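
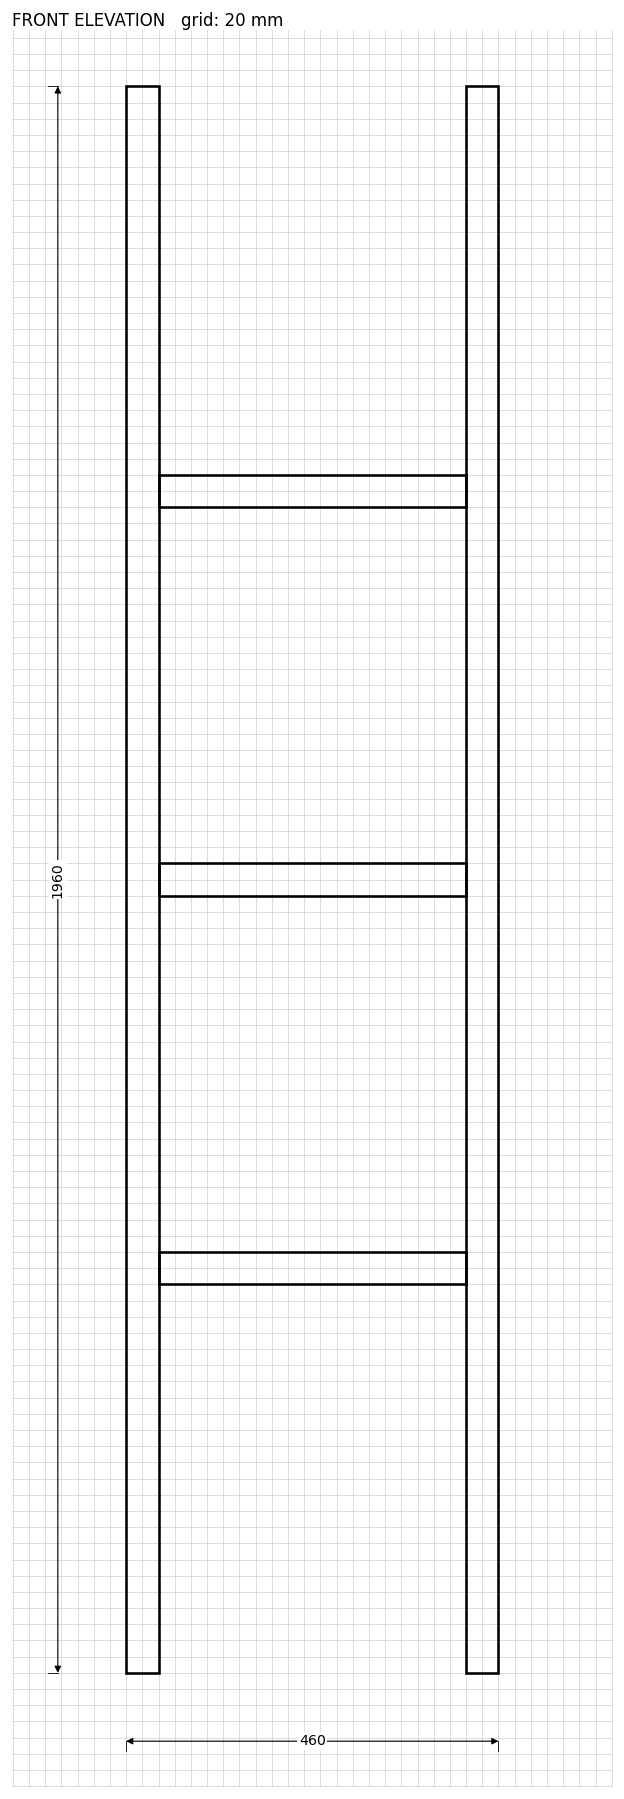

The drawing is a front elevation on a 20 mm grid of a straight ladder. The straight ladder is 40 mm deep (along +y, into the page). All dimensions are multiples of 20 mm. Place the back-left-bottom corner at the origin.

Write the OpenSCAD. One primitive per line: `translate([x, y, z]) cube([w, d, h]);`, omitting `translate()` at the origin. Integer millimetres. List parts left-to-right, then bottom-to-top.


cube([40, 40, 1960]);
translate([40, 0, 480]) cube([380, 40, 40]);
translate([40, 0, 960]) cube([380, 40, 40]);
translate([40, 0, 1440]) cube([380, 40, 40]);
translate([420, 0, 0]) cube([40, 40, 1960]);


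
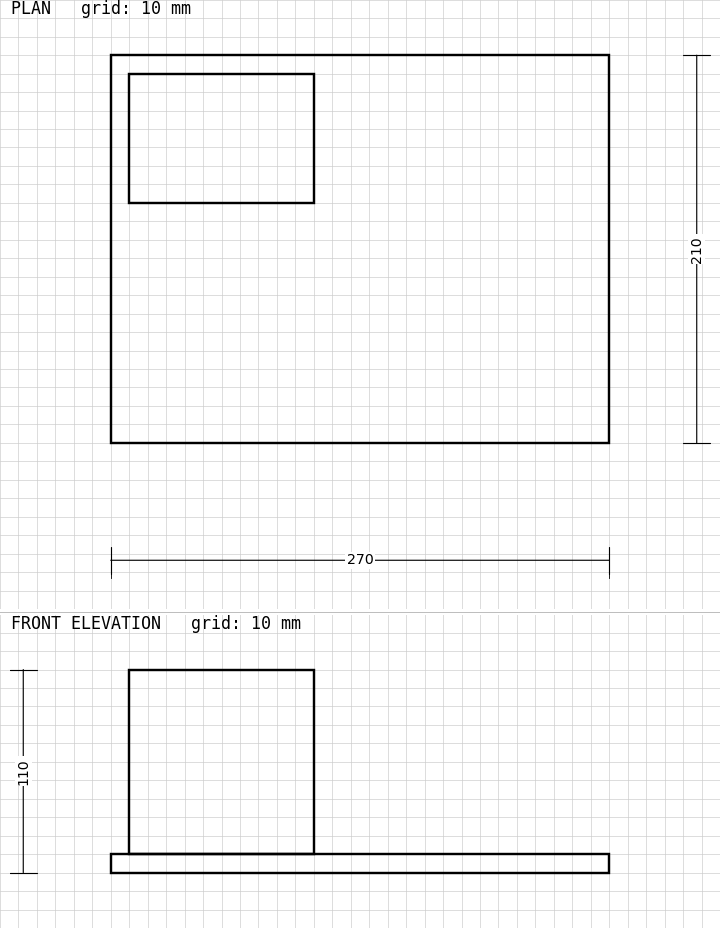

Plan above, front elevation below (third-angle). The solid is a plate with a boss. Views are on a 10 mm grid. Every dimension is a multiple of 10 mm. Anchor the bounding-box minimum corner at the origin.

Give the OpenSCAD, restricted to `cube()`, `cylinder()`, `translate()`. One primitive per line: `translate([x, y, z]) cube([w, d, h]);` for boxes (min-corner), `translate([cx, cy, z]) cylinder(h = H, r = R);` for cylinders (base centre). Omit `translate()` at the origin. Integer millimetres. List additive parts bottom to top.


cube([270, 210, 10]);
translate([10, 130, 10]) cube([100, 70, 100]);


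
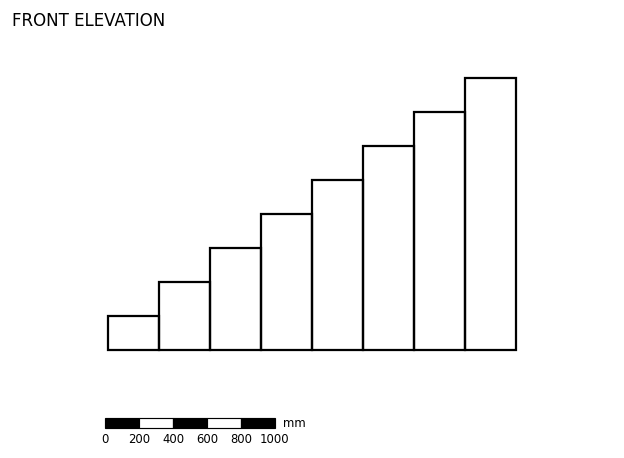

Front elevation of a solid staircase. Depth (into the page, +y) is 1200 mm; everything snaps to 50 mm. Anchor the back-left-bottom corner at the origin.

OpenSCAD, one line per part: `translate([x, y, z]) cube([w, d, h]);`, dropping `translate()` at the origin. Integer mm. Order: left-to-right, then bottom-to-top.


cube([300, 1200, 200]);
translate([300, 0, 0]) cube([300, 1200, 400]);
translate([600, 0, 0]) cube([300, 1200, 600]);
translate([900, 0, 0]) cube([300, 1200, 800]);
translate([1200, 0, 0]) cube([300, 1200, 1000]);
translate([1500, 0, 0]) cube([300, 1200, 1200]);
translate([1800, 0, 0]) cube([300, 1200, 1400]);
translate([2100, 0, 0]) cube([300, 1200, 1600]);


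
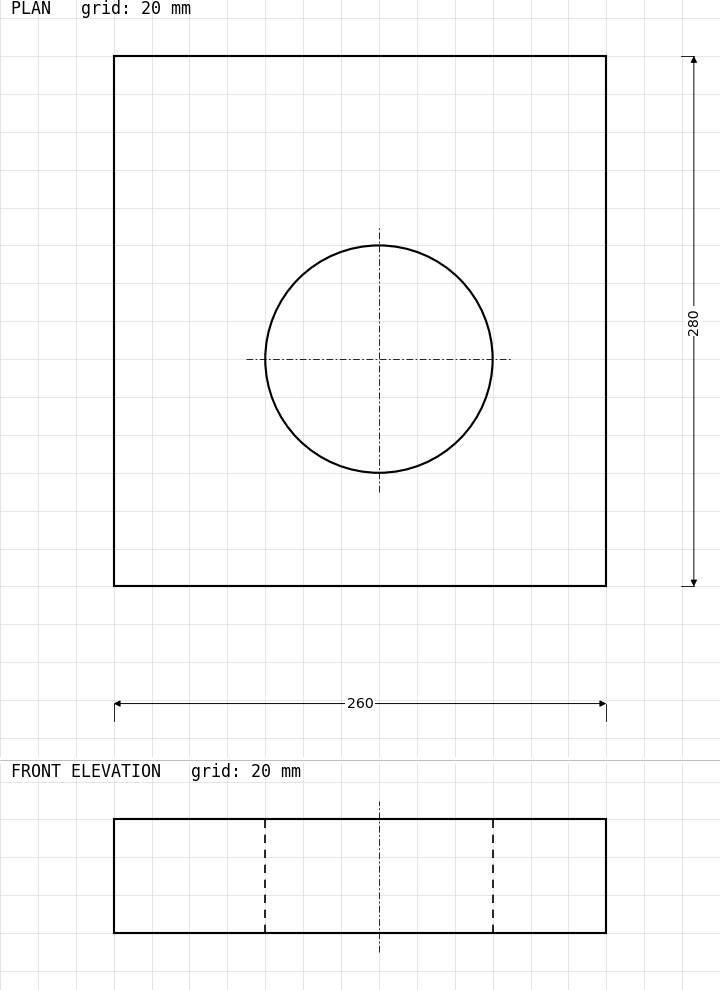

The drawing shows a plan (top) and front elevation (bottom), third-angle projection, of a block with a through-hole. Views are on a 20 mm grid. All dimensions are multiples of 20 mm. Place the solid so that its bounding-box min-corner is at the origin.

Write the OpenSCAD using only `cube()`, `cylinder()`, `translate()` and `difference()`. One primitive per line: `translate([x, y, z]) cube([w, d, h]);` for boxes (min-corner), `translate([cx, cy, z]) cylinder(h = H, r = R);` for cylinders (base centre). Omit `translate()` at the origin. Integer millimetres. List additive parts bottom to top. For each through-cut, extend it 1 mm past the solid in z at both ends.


difference() {
  cube([260, 280, 60]);
  translate([140, 120, -1]) cylinder(h = 62, r = 60);
}


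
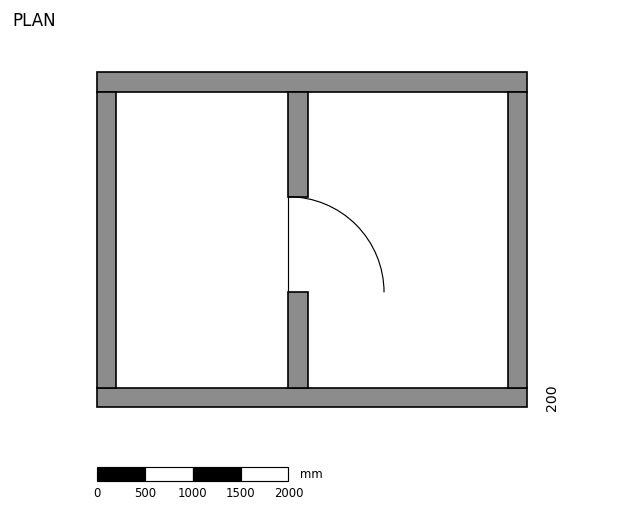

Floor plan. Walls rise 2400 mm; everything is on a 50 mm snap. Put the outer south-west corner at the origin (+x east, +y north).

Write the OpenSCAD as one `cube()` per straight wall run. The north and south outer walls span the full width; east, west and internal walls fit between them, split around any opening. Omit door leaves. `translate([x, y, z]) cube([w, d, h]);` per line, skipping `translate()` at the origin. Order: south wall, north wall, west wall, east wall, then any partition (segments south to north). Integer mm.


cube([4500, 200, 2400]);
translate([0, 3300, 0]) cube([4500, 200, 2400]);
translate([0, 200, 0]) cube([200, 3100, 2400]);
translate([4300, 200, 0]) cube([200, 3100, 2400]);
translate([2000, 200, 0]) cube([200, 1000, 2400]);
translate([2000, 2200, 0]) cube([200, 1100, 2400]);


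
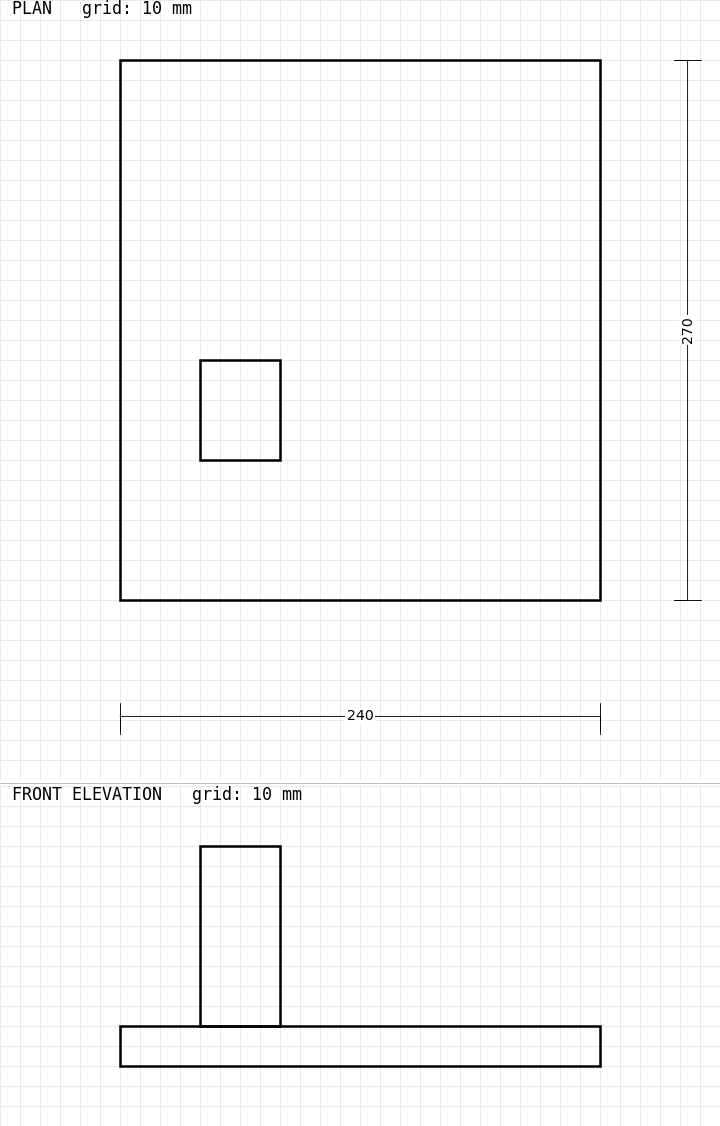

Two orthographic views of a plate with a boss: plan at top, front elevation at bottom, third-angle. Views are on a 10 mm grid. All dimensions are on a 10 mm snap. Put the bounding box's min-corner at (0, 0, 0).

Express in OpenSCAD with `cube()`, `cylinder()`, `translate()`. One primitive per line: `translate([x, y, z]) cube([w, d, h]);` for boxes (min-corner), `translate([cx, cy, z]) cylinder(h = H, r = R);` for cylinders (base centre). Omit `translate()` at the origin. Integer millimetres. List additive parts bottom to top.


cube([240, 270, 20]);
translate([40, 70, 20]) cube([40, 50, 90]);


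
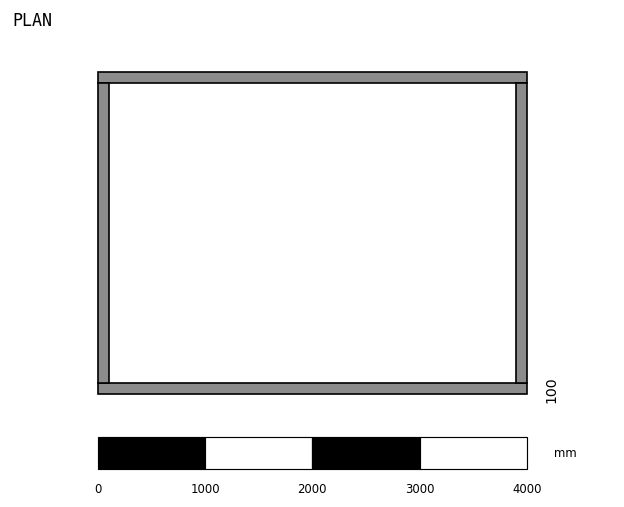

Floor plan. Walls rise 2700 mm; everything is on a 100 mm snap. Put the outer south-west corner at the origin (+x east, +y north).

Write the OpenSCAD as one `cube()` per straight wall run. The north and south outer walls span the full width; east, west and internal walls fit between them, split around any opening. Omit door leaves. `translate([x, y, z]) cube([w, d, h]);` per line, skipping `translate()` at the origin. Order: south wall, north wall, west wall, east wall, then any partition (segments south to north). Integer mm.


cube([4000, 100, 2700]);
translate([0, 2900, 0]) cube([4000, 100, 2700]);
translate([0, 100, 0]) cube([100, 2800, 2700]);
translate([3900, 100, 0]) cube([100, 2800, 2700]);


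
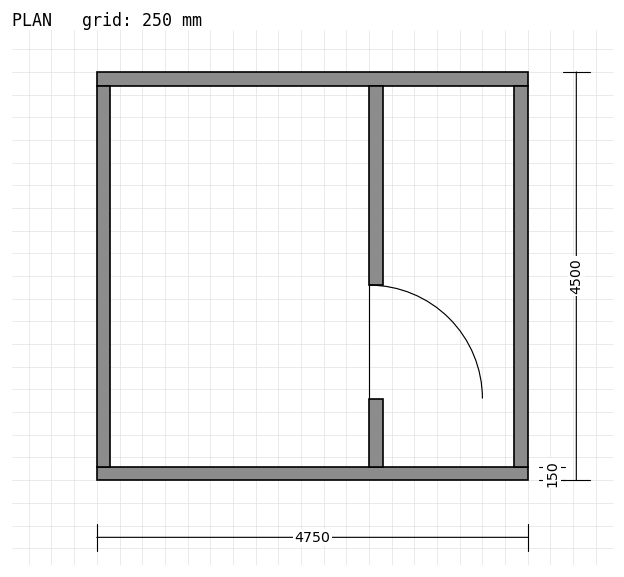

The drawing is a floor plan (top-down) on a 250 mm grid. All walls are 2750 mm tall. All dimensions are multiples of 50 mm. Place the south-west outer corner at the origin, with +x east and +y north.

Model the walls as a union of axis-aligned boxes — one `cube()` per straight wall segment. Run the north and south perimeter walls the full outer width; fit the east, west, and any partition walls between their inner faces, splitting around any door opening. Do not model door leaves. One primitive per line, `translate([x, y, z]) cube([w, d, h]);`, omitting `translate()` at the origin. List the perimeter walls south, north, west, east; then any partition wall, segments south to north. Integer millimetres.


cube([4750, 150, 2750]);
translate([0, 4350, 0]) cube([4750, 150, 2750]);
translate([0, 150, 0]) cube([150, 4200, 2750]);
translate([4600, 150, 0]) cube([150, 4200, 2750]);
translate([3000, 150, 0]) cube([150, 750, 2750]);
translate([3000, 2150, 0]) cube([150, 2200, 2750]);


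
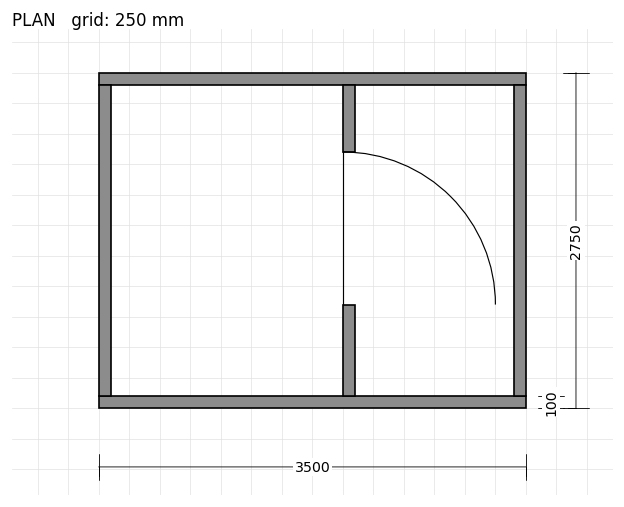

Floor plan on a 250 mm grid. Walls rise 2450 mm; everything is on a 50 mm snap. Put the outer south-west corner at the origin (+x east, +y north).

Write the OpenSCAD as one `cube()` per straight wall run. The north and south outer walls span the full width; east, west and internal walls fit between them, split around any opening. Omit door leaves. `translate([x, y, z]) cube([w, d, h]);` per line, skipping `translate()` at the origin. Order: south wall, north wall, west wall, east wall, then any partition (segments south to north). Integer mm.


cube([3500, 100, 2450]);
translate([0, 2650, 0]) cube([3500, 100, 2450]);
translate([0, 100, 0]) cube([100, 2550, 2450]);
translate([3400, 100, 0]) cube([100, 2550, 2450]);
translate([2000, 100, 0]) cube([100, 750, 2450]);
translate([2000, 2100, 0]) cube([100, 550, 2450]);


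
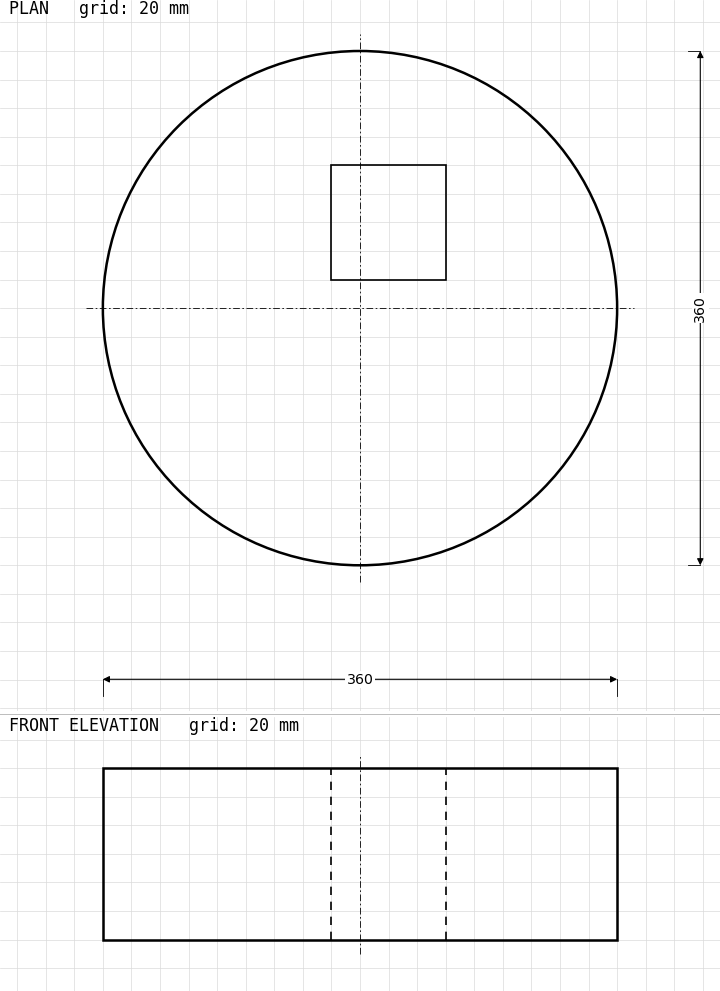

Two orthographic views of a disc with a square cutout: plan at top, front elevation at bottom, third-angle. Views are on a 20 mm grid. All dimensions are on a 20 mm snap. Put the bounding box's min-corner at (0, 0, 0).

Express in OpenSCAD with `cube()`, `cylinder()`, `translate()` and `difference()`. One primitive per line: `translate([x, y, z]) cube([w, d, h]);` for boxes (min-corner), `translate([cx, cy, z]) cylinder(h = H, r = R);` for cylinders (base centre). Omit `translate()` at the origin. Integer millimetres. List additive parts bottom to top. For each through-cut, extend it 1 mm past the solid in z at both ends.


difference() {
  translate([180, 180, 0]) cylinder(h = 120, r = 180);
  translate([160, 200, -1]) cube([80, 80, 122]);
}


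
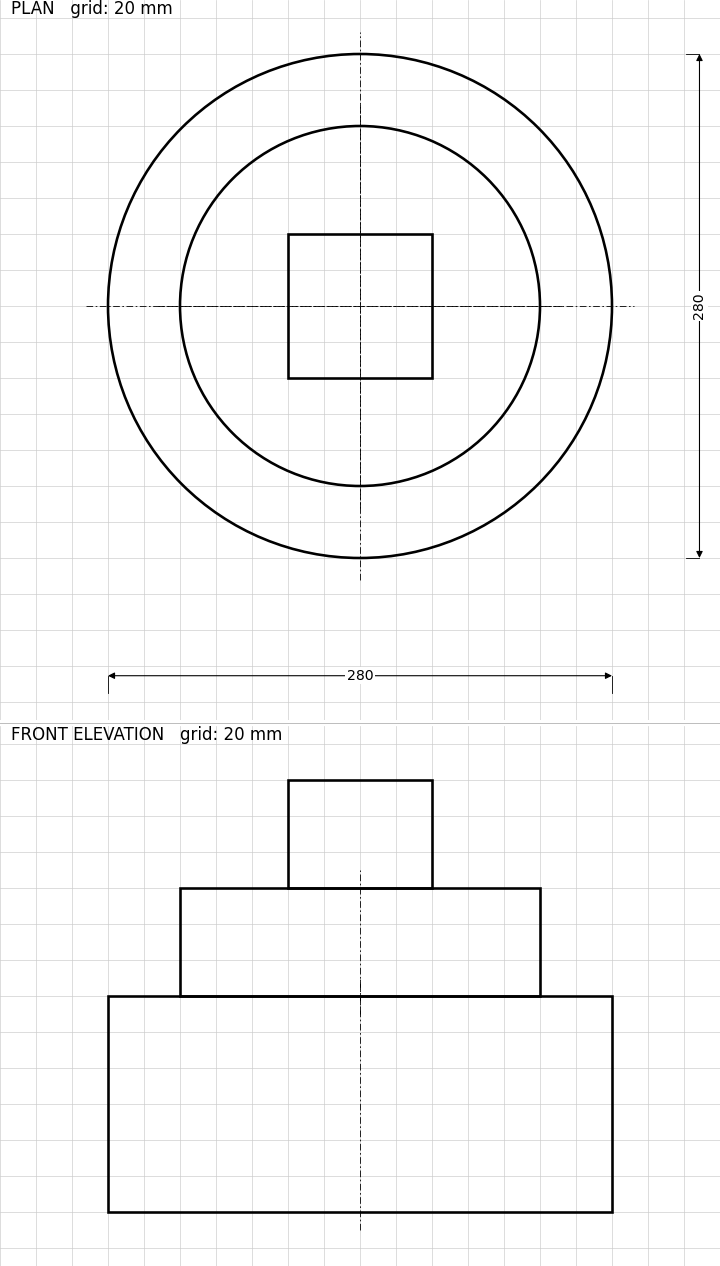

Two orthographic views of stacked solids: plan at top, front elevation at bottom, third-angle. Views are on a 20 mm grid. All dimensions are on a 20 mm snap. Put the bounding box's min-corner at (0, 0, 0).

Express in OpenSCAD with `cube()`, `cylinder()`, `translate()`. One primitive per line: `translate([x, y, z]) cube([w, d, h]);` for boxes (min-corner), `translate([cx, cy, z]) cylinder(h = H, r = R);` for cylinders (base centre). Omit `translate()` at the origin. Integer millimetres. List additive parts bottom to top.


translate([140, 140, 0]) cylinder(h = 120, r = 140);
translate([140, 140, 120]) cylinder(h = 60, r = 100);
translate([100, 100, 180]) cube([80, 80, 60]);


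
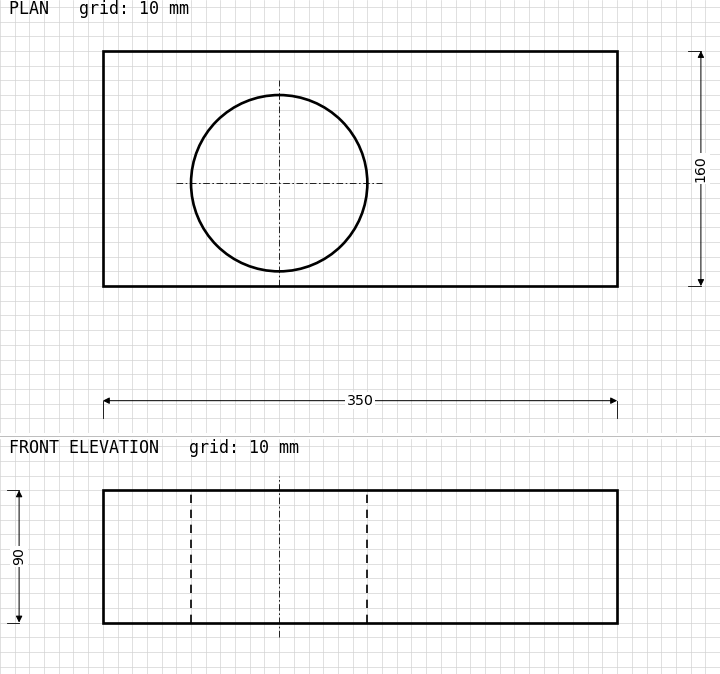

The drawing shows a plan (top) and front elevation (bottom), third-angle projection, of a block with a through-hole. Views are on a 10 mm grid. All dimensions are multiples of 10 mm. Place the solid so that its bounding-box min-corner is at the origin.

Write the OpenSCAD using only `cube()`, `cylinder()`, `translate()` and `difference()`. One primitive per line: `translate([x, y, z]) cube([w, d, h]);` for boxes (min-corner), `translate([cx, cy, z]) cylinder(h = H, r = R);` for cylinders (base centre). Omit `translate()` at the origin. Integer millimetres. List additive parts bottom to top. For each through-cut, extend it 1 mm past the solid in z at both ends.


difference() {
  cube([350, 160, 90]);
  translate([120, 70, -1]) cylinder(h = 92, r = 60);
}


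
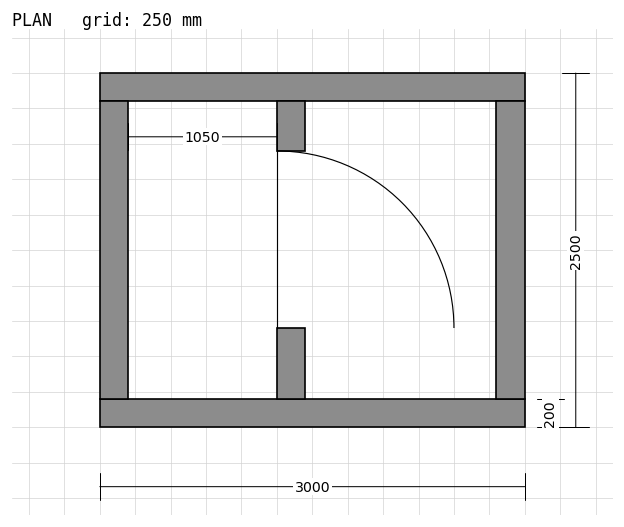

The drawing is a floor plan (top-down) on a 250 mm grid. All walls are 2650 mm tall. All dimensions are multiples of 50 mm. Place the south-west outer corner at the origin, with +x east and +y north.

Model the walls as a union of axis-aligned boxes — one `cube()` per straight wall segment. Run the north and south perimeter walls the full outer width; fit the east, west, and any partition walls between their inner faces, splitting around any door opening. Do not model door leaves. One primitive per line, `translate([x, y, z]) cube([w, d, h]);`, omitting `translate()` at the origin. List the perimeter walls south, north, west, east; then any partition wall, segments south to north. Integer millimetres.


cube([3000, 200, 2650]);
translate([0, 2300, 0]) cube([3000, 200, 2650]);
translate([0, 200, 0]) cube([200, 2100, 2650]);
translate([2800, 200, 0]) cube([200, 2100, 2650]);
translate([1250, 200, 0]) cube([200, 500, 2650]);
translate([1250, 1950, 0]) cube([200, 350, 2650]);


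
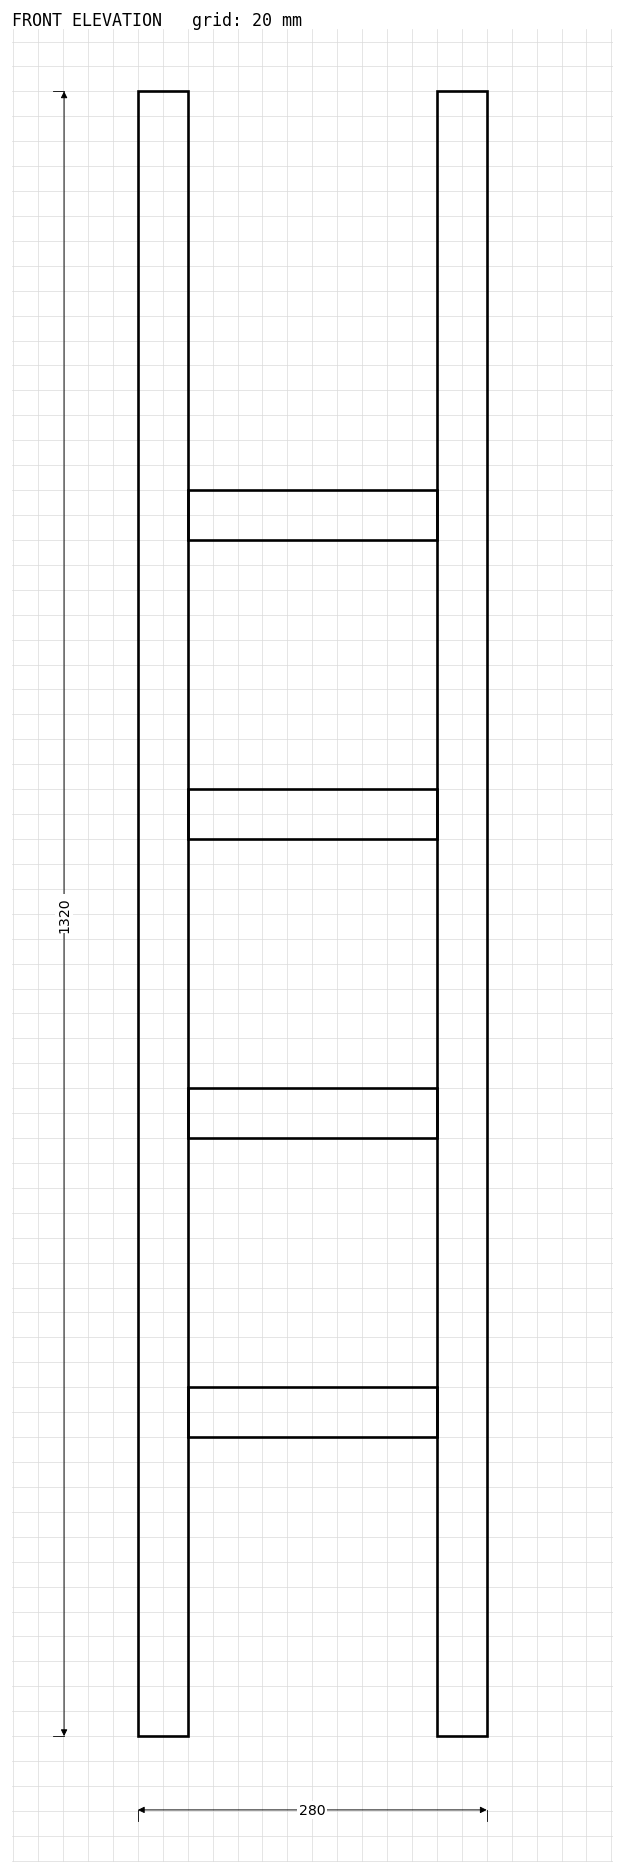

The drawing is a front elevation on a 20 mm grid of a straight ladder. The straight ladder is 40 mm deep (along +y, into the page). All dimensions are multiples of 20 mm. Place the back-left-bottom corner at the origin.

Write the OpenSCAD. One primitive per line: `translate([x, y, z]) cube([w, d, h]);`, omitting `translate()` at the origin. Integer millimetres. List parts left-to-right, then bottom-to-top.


cube([40, 40, 1320]);
translate([40, 0, 240]) cube([200, 40, 40]);
translate([40, 0, 480]) cube([200, 40, 40]);
translate([40, 0, 720]) cube([200, 40, 40]);
translate([40, 0, 960]) cube([200, 40, 40]);
translate([240, 0, 0]) cube([40, 40, 1320]);


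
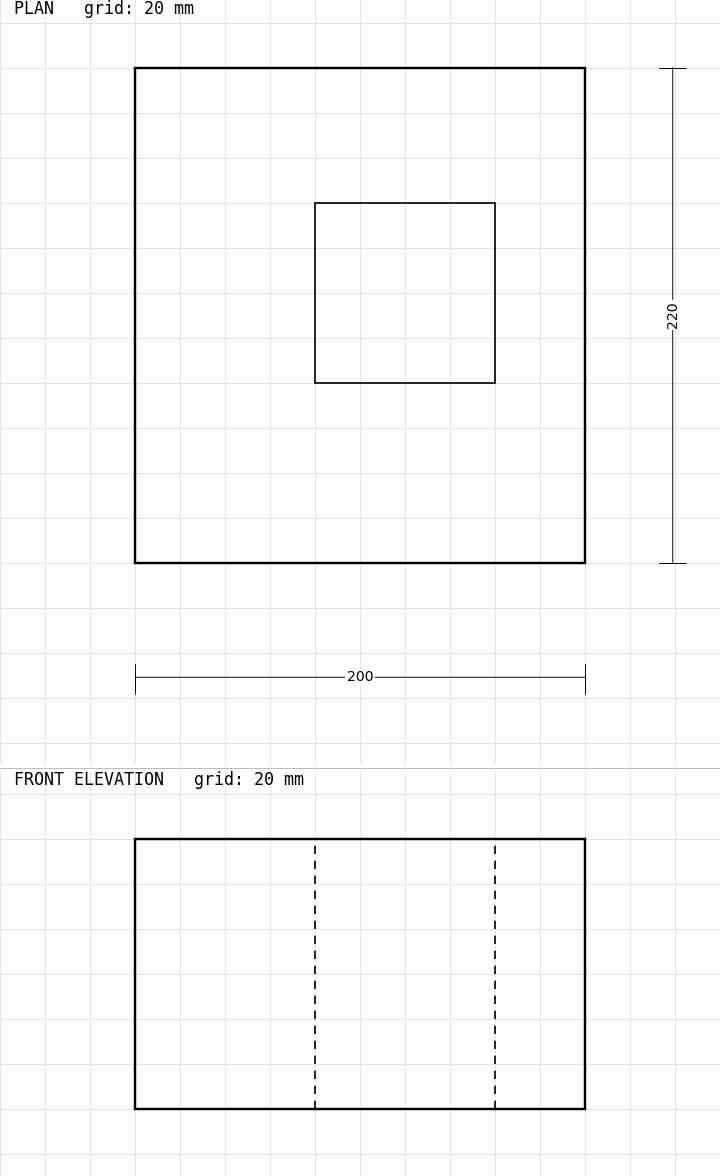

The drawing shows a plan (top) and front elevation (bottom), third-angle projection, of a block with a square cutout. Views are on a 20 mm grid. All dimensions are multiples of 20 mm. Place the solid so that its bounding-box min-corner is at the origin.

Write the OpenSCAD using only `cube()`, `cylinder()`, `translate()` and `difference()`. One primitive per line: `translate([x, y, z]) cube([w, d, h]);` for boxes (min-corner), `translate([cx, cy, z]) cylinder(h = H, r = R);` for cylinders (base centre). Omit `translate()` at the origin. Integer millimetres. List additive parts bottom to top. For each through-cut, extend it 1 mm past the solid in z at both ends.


difference() {
  cube([200, 220, 120]);
  translate([80, 80, -1]) cube([80, 80, 122]);
}


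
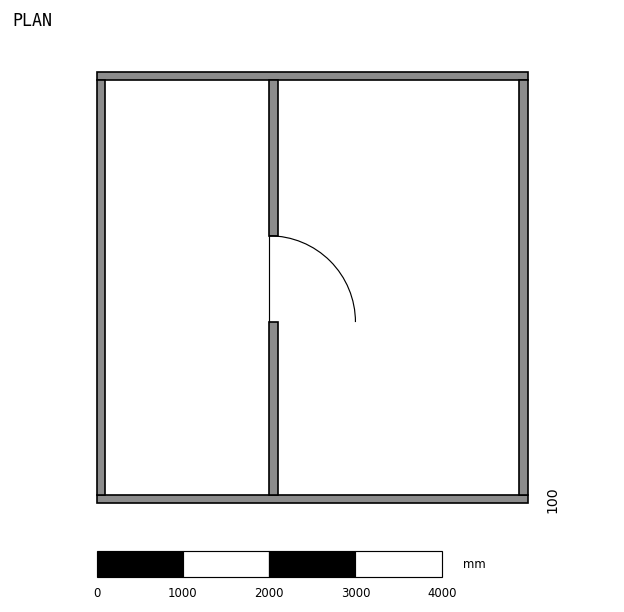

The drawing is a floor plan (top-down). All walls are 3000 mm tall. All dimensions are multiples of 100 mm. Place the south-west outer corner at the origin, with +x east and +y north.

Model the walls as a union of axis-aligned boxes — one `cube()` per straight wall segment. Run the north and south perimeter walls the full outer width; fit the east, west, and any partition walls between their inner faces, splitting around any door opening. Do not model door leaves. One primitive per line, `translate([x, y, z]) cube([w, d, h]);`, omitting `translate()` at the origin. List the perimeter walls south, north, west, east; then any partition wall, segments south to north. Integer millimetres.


cube([5000, 100, 3000]);
translate([0, 4900, 0]) cube([5000, 100, 3000]);
translate([0, 100, 0]) cube([100, 4800, 3000]);
translate([4900, 100, 0]) cube([100, 4800, 3000]);
translate([2000, 100, 0]) cube([100, 2000, 3000]);
translate([2000, 3100, 0]) cube([100, 1800, 3000]);


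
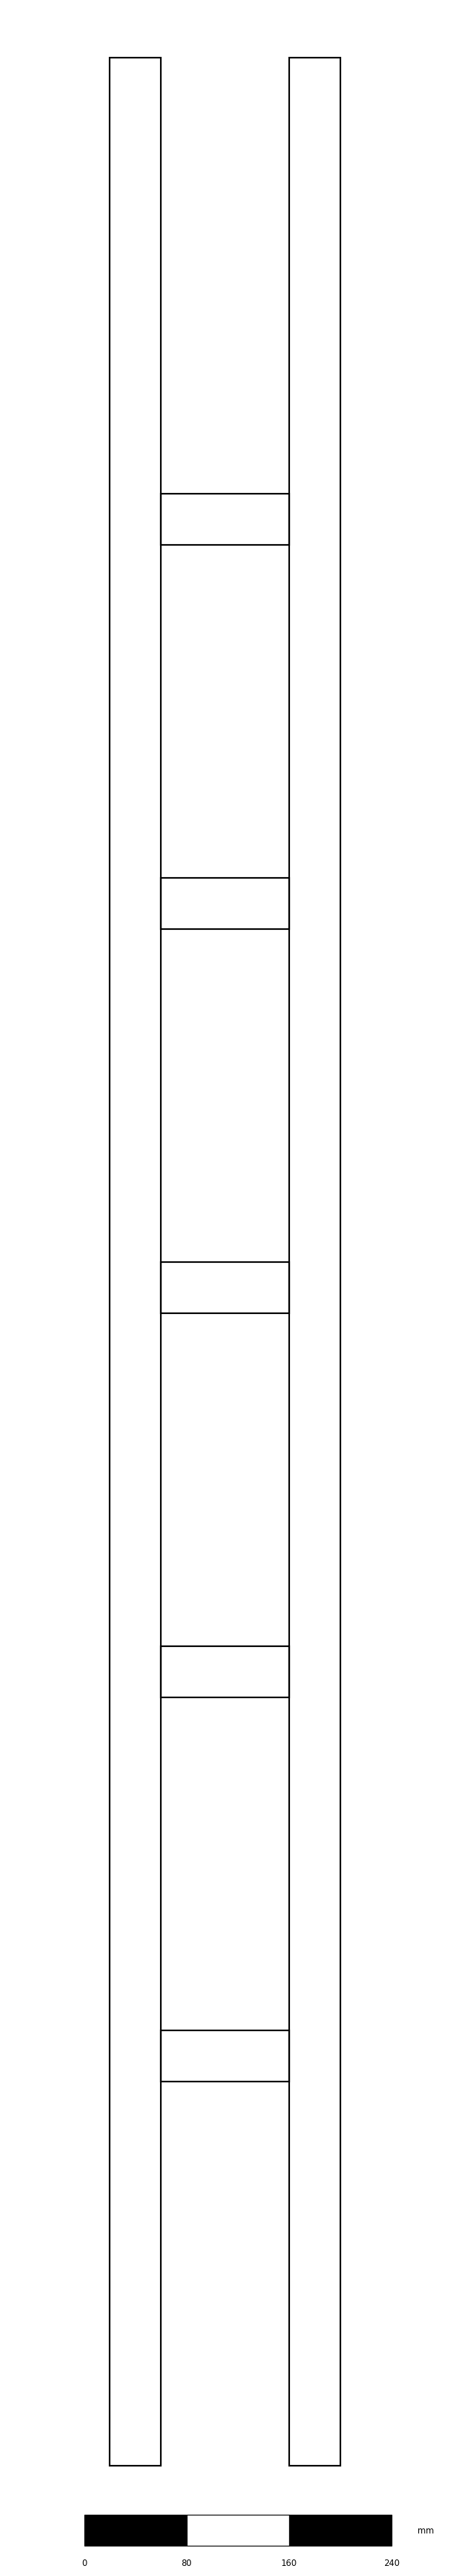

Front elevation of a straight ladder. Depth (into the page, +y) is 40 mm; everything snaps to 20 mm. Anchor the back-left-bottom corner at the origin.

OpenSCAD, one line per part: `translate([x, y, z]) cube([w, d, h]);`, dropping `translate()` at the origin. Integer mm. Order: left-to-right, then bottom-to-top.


cube([40, 40, 1880]);
translate([40, 0, 300]) cube([100, 40, 40]);
translate([40, 0, 600]) cube([100, 40, 40]);
translate([40, 0, 900]) cube([100, 40, 40]);
translate([40, 0, 1200]) cube([100, 40, 40]);
translate([40, 0, 1500]) cube([100, 40, 40]);
translate([140, 0, 0]) cube([40, 40, 1880]);


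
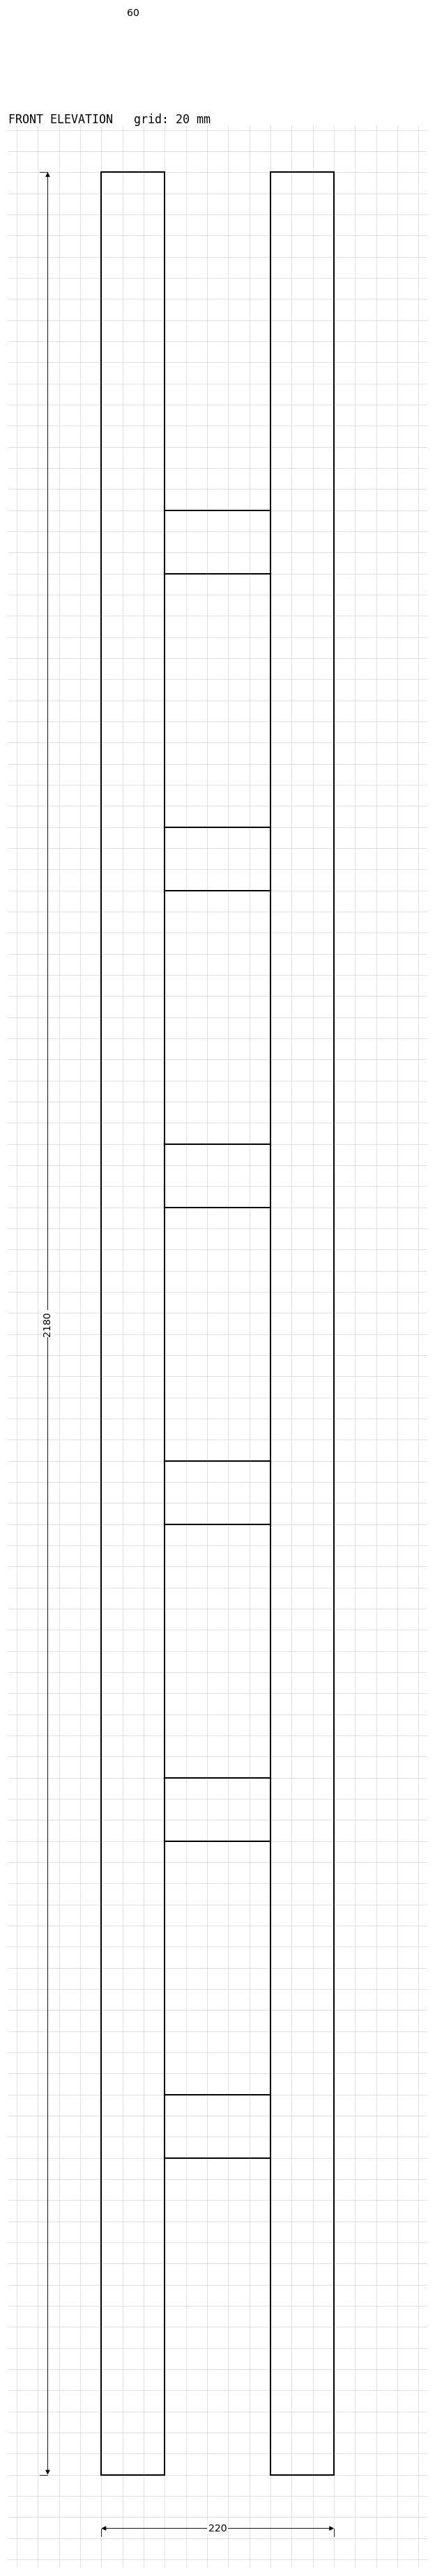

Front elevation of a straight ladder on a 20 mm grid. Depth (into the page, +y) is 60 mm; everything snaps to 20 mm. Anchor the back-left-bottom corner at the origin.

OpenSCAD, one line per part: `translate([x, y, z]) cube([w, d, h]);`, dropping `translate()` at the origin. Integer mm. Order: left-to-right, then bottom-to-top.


cube([60, 60, 2180]);
translate([60, 0, 300]) cube([100, 60, 60]);
translate([60, 0, 600]) cube([100, 60, 60]);
translate([60, 0, 900]) cube([100, 60, 60]);
translate([60, 0, 1200]) cube([100, 60, 60]);
translate([60, 0, 1500]) cube([100, 60, 60]);
translate([60, 0, 1800]) cube([100, 60, 60]);
translate([160, 0, 0]) cube([60, 60, 2180]);


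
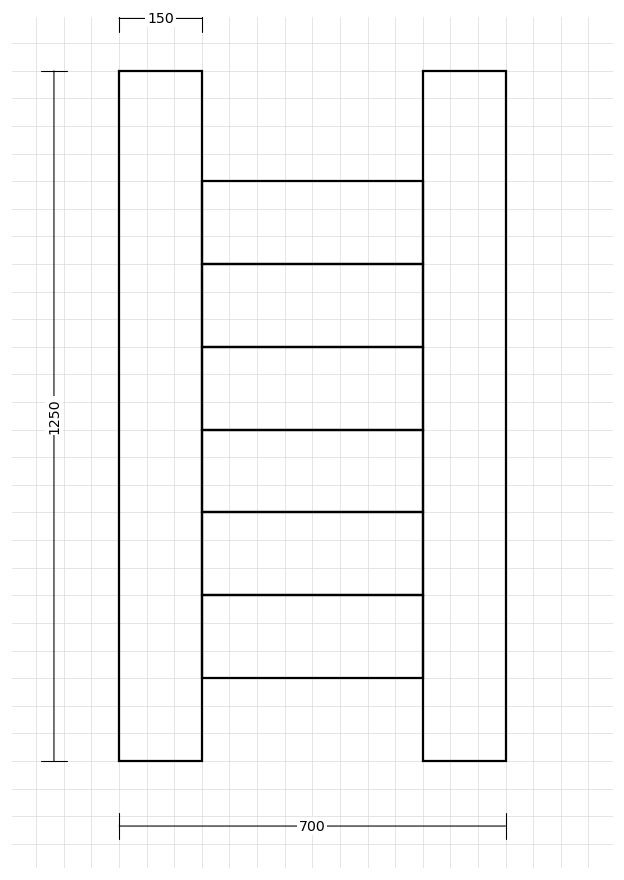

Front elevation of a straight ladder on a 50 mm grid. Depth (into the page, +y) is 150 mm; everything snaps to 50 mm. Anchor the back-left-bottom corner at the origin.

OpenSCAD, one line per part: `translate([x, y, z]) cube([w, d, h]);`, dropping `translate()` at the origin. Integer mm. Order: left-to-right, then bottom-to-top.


cube([150, 150, 1250]);
translate([150, 0, 150]) cube([400, 150, 150]);
translate([150, 0, 300]) cube([400, 150, 150]);
translate([150, 0, 450]) cube([400, 150, 150]);
translate([150, 0, 600]) cube([400, 150, 150]);
translate([150, 0, 750]) cube([400, 150, 150]);
translate([150, 0, 900]) cube([400, 150, 150]);
translate([550, 0, 0]) cube([150, 150, 1250]);


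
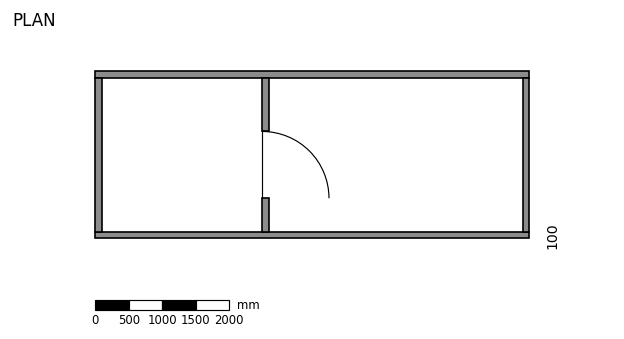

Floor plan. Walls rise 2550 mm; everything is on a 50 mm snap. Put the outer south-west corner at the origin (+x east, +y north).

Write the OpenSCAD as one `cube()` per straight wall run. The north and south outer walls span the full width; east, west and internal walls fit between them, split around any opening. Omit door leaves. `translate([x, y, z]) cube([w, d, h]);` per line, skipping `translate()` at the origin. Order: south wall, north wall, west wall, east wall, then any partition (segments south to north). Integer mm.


cube([6500, 100, 2550]);
translate([0, 2400, 0]) cube([6500, 100, 2550]);
translate([0, 100, 0]) cube([100, 2300, 2550]);
translate([6400, 100, 0]) cube([100, 2300, 2550]);
translate([2500, 100, 0]) cube([100, 500, 2550]);
translate([2500, 1600, 0]) cube([100, 800, 2550]);


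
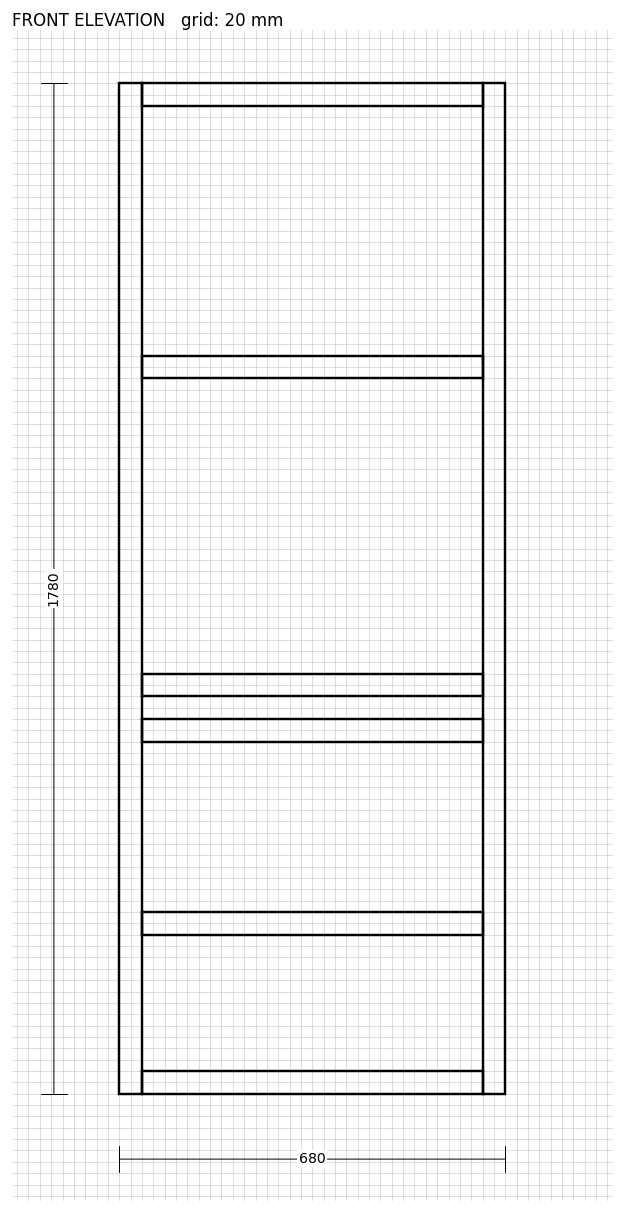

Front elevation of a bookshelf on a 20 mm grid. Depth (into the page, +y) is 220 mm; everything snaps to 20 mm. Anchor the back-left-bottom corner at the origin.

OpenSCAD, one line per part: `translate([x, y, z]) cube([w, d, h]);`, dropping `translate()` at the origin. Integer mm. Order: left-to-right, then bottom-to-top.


cube([40, 220, 1780]);
translate([40, 0, 0]) cube([600, 220, 40]);
translate([40, 0, 280]) cube([600, 220, 40]);
translate([40, 0, 620]) cube([600, 220, 40]);
translate([40, 0, 700]) cube([600, 220, 40]);
translate([40, 0, 1260]) cube([600, 220, 40]);
translate([40, 0, 1740]) cube([600, 220, 40]);
translate([640, 0, 0]) cube([40, 220, 1780]);


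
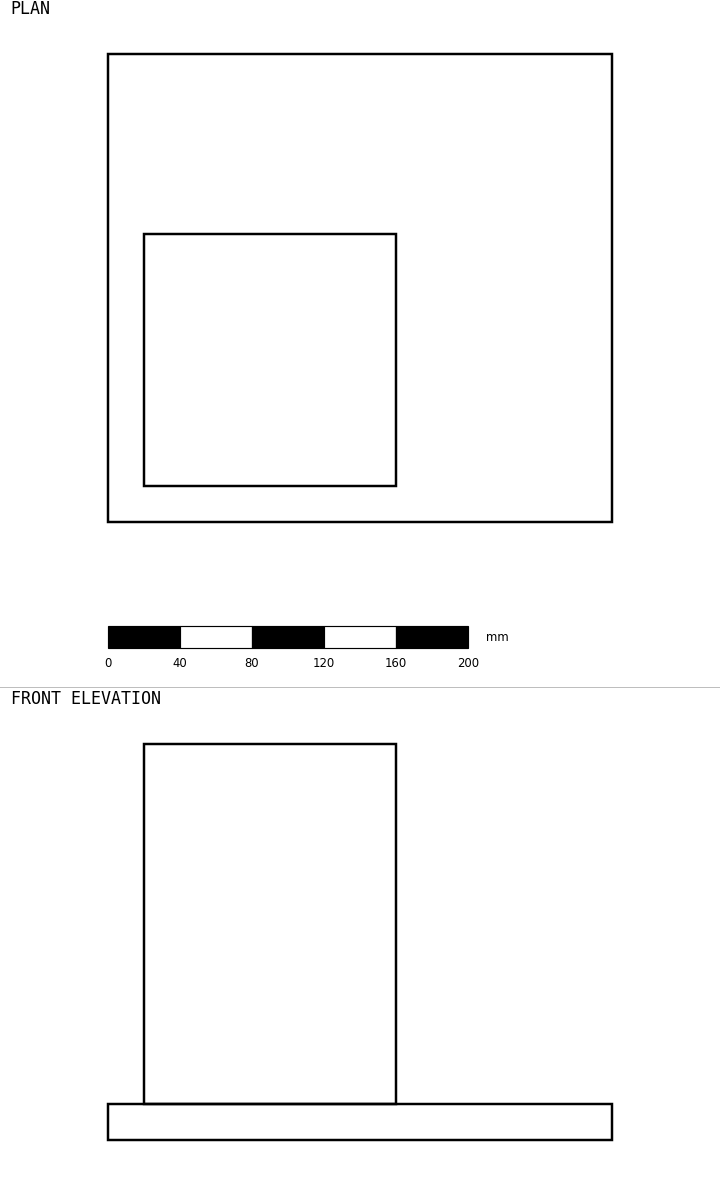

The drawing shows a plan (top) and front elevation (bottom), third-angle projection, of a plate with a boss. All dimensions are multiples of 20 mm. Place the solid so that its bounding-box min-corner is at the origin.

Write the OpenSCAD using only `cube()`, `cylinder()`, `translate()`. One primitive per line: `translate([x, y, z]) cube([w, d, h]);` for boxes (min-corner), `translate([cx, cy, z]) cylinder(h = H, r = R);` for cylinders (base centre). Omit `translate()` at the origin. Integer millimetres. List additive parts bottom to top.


cube([280, 260, 20]);
translate([20, 20, 20]) cube([140, 140, 200]);


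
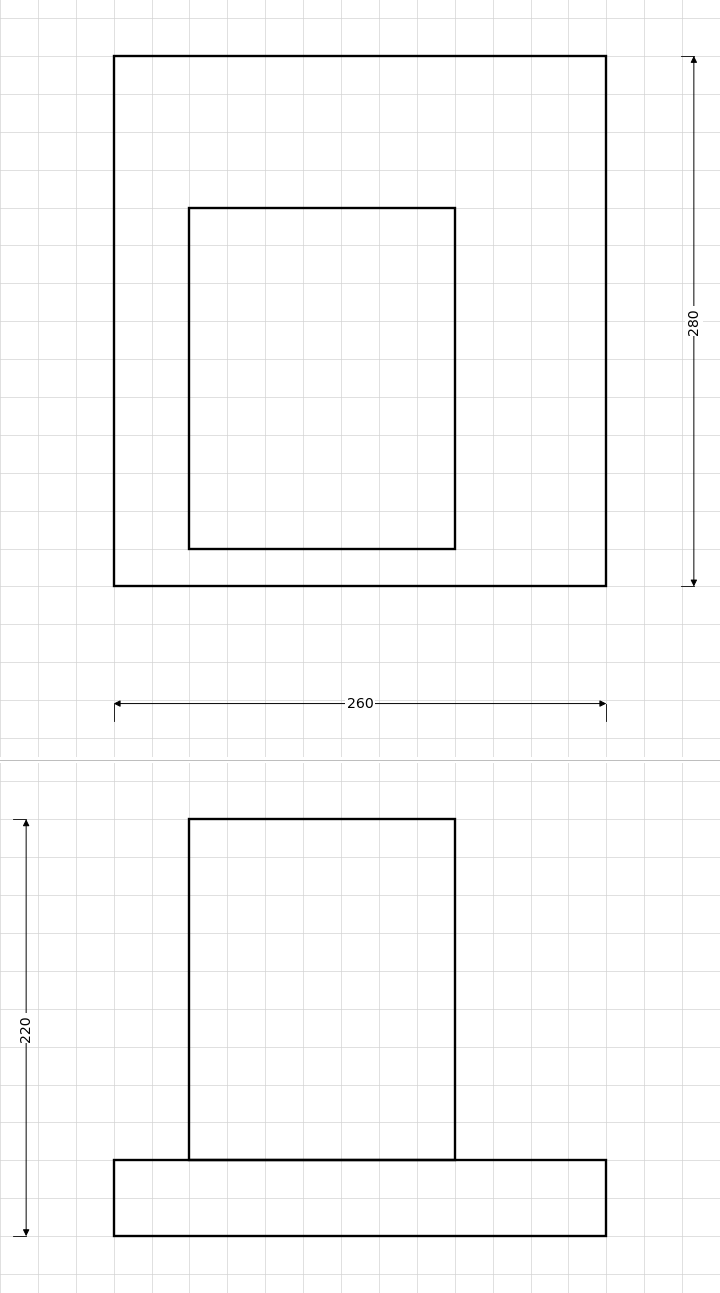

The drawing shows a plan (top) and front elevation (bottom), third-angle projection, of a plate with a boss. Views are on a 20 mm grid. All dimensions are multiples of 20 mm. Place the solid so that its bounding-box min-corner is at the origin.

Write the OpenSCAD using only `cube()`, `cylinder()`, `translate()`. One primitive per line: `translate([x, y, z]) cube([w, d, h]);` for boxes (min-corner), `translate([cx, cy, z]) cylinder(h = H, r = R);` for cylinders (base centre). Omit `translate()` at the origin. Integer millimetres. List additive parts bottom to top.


cube([260, 280, 40]);
translate([40, 20, 40]) cube([140, 180, 180]);


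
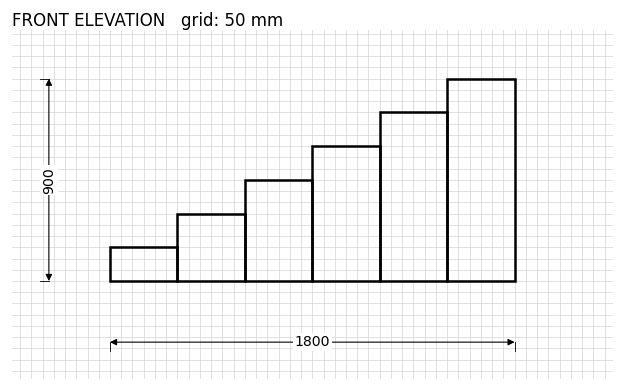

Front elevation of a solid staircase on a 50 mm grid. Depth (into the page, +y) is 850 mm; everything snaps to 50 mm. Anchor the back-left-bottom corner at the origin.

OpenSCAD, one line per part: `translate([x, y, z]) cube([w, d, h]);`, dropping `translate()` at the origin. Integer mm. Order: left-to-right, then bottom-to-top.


cube([300, 850, 150]);
translate([300, 0, 0]) cube([300, 850, 300]);
translate([600, 0, 0]) cube([300, 850, 450]);
translate([900, 0, 0]) cube([300, 850, 600]);
translate([1200, 0, 0]) cube([300, 850, 750]);
translate([1500, 0, 0]) cube([300, 850, 900]);


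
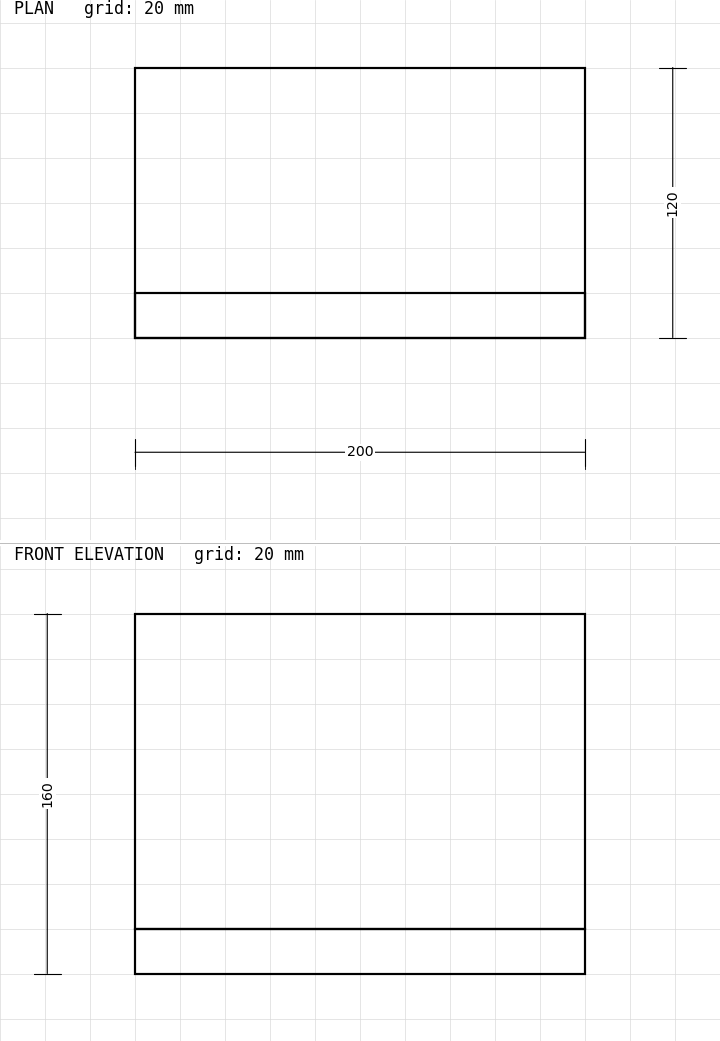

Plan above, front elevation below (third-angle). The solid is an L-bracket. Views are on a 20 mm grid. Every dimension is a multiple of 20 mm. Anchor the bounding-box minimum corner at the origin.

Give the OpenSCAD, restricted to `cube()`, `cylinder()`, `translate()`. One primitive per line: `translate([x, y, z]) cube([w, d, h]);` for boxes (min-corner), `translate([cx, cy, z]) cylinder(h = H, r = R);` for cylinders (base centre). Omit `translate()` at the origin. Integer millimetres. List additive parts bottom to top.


cube([200, 120, 20]);
translate([0, 0, 20]) cube([200, 20, 140]);


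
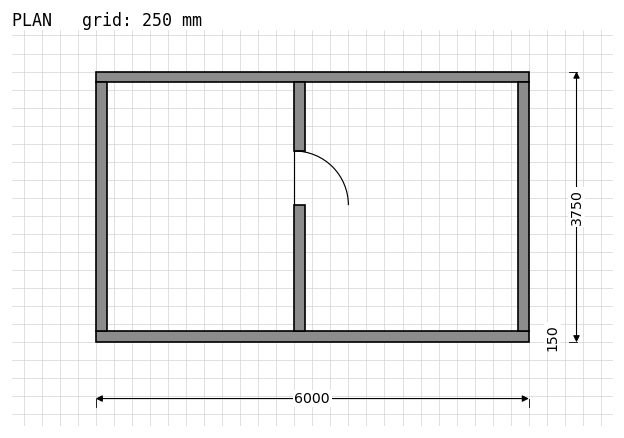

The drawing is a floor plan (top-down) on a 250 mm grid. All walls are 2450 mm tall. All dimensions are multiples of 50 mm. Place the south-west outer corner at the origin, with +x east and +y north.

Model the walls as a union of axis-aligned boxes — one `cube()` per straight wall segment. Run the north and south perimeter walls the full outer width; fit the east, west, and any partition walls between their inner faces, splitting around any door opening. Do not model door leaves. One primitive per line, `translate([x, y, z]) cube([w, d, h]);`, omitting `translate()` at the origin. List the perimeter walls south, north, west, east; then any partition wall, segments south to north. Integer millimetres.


cube([6000, 150, 2450]);
translate([0, 3600, 0]) cube([6000, 150, 2450]);
translate([0, 150, 0]) cube([150, 3450, 2450]);
translate([5850, 150, 0]) cube([150, 3450, 2450]);
translate([2750, 150, 0]) cube([150, 1750, 2450]);
translate([2750, 2650, 0]) cube([150, 950, 2450]);


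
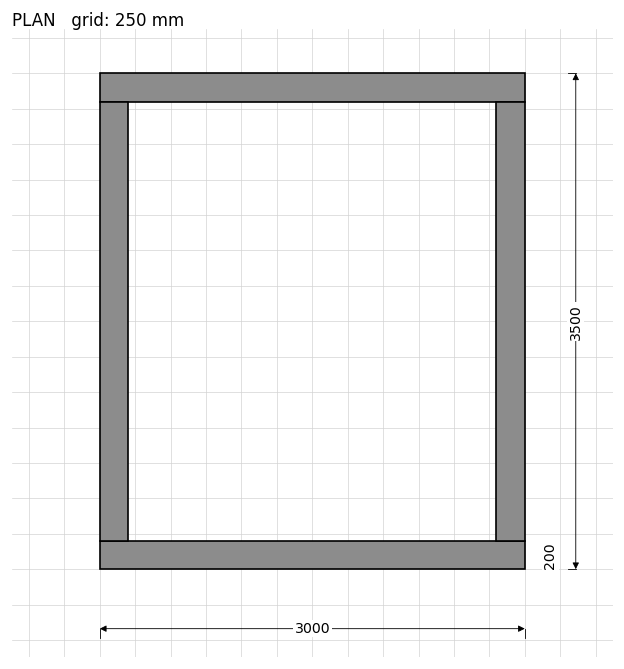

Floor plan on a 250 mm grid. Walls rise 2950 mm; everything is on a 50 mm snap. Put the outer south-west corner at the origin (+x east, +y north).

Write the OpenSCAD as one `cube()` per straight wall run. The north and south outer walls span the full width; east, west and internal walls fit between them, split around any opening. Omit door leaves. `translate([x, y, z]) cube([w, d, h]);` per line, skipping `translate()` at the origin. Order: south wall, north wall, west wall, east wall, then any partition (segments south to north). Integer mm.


cube([3000, 200, 2950]);
translate([0, 3300, 0]) cube([3000, 200, 2950]);
translate([0, 200, 0]) cube([200, 3100, 2950]);
translate([2800, 200, 0]) cube([200, 3100, 2950]);


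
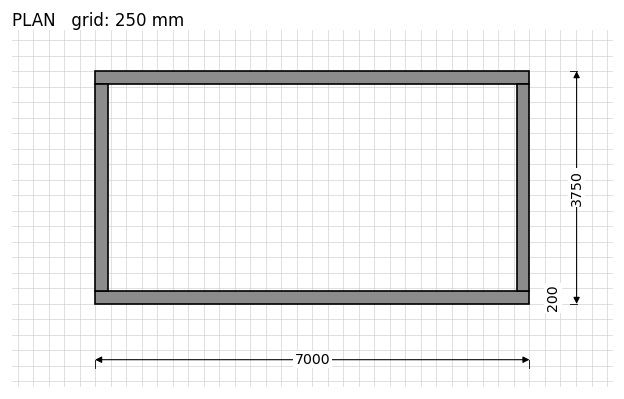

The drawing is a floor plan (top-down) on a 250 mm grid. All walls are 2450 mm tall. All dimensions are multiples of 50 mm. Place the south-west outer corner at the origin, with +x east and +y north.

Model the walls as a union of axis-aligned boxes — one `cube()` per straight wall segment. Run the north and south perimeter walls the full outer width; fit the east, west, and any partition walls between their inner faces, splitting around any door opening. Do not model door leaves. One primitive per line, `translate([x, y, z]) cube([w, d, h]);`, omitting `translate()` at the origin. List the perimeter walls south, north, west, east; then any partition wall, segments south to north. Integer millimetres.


cube([7000, 200, 2450]);
translate([0, 3550, 0]) cube([7000, 200, 2450]);
translate([0, 200, 0]) cube([200, 3350, 2450]);
translate([6800, 200, 0]) cube([200, 3350, 2450]);


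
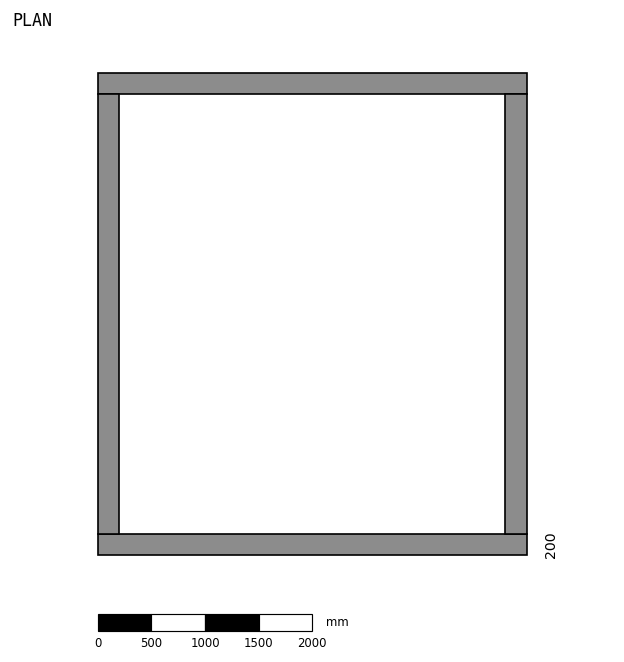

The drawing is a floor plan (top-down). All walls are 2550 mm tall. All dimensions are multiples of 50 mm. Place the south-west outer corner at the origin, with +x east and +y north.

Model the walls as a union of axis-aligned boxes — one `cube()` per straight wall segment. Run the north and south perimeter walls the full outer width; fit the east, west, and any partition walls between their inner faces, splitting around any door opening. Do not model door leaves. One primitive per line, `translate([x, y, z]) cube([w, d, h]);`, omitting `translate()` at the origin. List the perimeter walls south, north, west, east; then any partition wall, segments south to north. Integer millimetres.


cube([4000, 200, 2550]);
translate([0, 4300, 0]) cube([4000, 200, 2550]);
translate([0, 200, 0]) cube([200, 4100, 2550]);
translate([3800, 200, 0]) cube([200, 4100, 2550]);


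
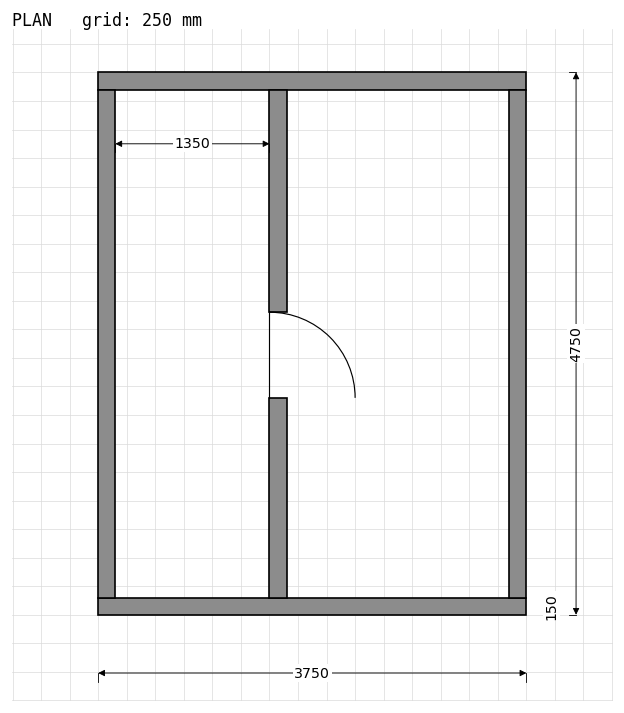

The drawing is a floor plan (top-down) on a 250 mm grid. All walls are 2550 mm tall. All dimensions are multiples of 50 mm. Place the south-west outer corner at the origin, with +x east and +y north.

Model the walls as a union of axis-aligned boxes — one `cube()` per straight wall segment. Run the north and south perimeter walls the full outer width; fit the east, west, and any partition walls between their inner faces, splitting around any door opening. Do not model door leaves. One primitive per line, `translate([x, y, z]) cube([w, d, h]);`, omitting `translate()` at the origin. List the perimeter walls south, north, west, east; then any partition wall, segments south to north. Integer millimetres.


cube([3750, 150, 2550]);
translate([0, 4600, 0]) cube([3750, 150, 2550]);
translate([0, 150, 0]) cube([150, 4450, 2550]);
translate([3600, 150, 0]) cube([150, 4450, 2550]);
translate([1500, 150, 0]) cube([150, 1750, 2550]);
translate([1500, 2650, 0]) cube([150, 1950, 2550]);


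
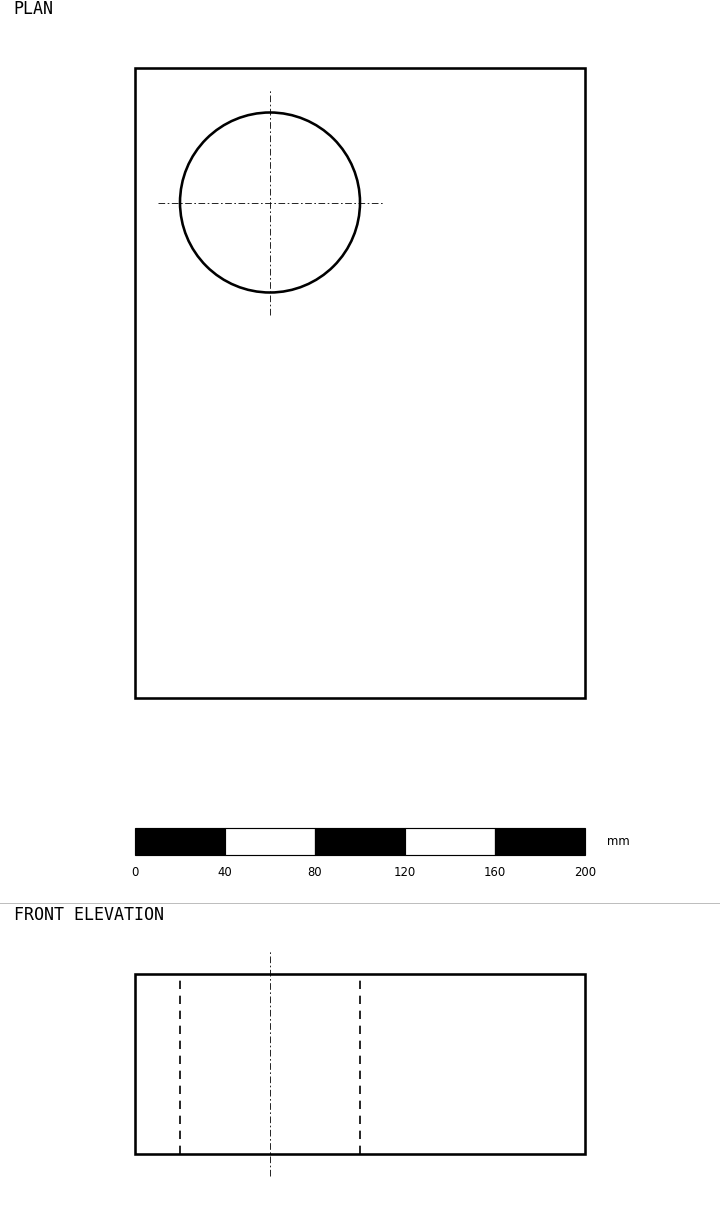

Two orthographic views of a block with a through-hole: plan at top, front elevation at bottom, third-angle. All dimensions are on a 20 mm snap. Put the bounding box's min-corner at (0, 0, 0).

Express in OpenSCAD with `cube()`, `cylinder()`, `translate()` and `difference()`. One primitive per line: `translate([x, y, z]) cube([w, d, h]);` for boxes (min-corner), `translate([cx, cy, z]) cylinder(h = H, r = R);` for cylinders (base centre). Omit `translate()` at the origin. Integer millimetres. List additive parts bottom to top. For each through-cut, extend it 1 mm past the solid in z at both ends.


difference() {
  cube([200, 280, 80]);
  translate([60, 220, -1]) cylinder(h = 82, r = 40);
}


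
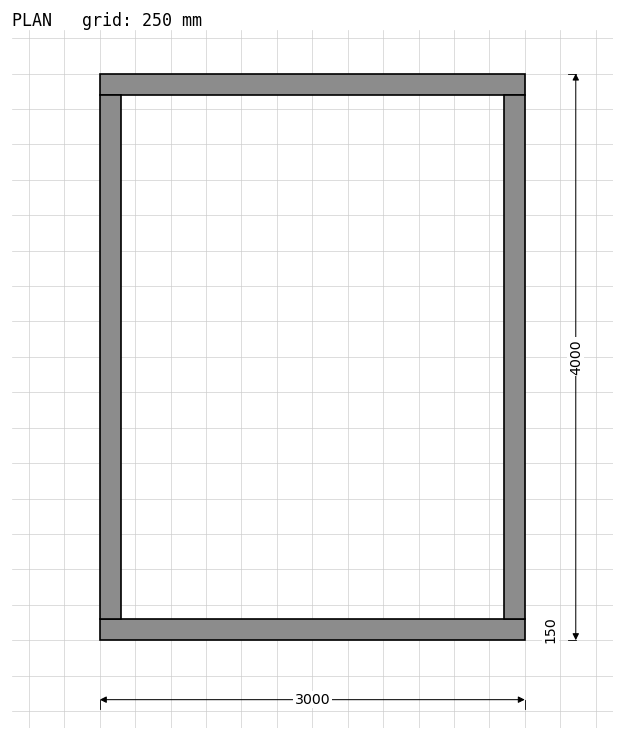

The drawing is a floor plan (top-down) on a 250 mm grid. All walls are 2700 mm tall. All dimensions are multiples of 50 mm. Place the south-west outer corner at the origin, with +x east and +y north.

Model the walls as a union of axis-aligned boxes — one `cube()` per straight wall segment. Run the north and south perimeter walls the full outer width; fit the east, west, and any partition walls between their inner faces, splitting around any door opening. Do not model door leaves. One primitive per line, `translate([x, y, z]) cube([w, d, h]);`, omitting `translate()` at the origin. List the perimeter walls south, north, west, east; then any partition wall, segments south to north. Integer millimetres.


cube([3000, 150, 2700]);
translate([0, 3850, 0]) cube([3000, 150, 2700]);
translate([0, 150, 0]) cube([150, 3700, 2700]);
translate([2850, 150, 0]) cube([150, 3700, 2700]);


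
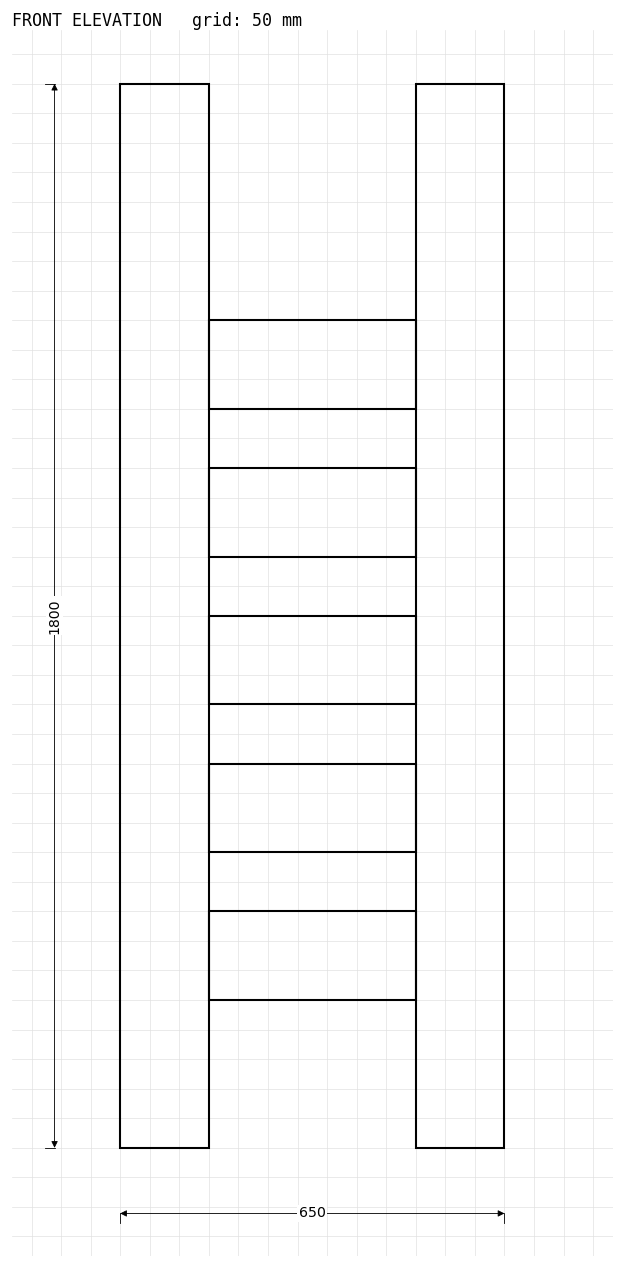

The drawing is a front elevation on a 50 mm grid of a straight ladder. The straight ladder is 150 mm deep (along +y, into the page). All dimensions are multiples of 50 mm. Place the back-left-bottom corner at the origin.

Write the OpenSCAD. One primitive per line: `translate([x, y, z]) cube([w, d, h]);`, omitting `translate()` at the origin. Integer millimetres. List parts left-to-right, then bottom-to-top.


cube([150, 150, 1800]);
translate([150, 0, 250]) cube([350, 150, 150]);
translate([150, 0, 500]) cube([350, 150, 150]);
translate([150, 0, 750]) cube([350, 150, 150]);
translate([150, 0, 1000]) cube([350, 150, 150]);
translate([150, 0, 1250]) cube([350, 150, 150]);
translate([500, 0, 0]) cube([150, 150, 1800]);


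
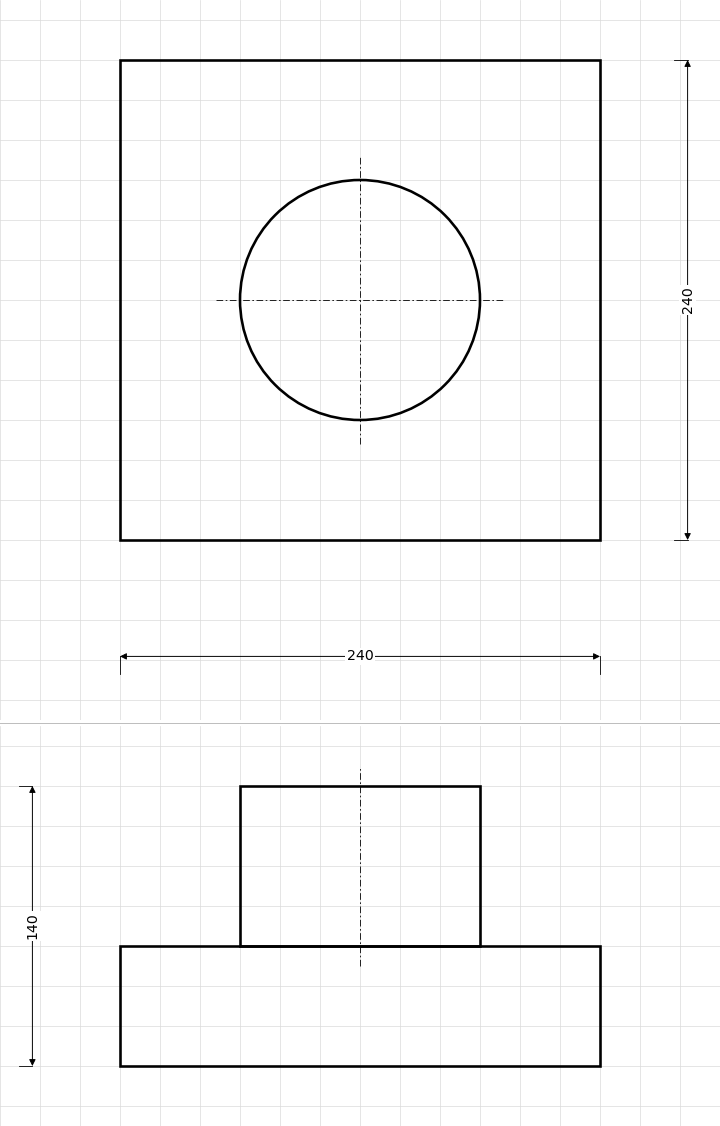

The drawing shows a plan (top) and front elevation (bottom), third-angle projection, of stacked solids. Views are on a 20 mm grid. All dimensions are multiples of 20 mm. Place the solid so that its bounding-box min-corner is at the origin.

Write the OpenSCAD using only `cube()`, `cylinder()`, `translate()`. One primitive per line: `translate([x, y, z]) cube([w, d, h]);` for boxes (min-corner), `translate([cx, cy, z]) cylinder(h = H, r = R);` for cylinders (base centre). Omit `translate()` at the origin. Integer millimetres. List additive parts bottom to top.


cube([240, 240, 60]);
translate([120, 120, 60]) cylinder(h = 80, r = 60);


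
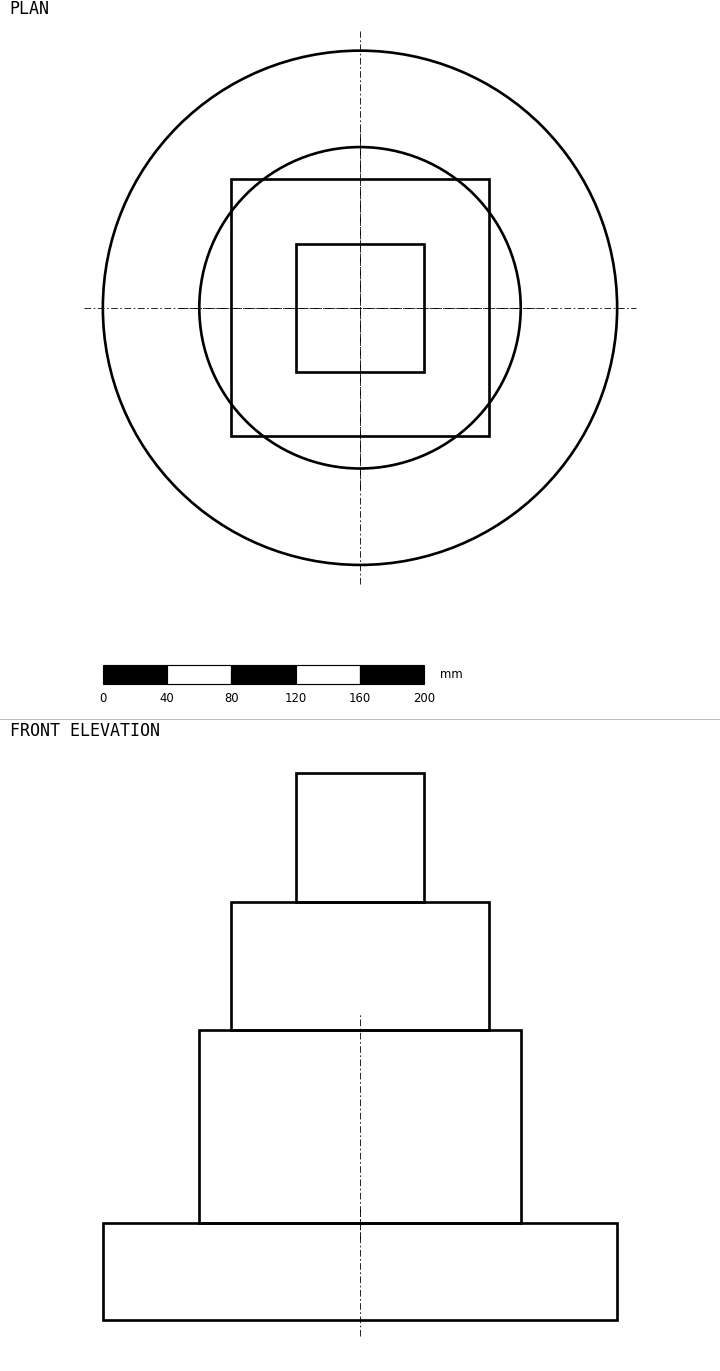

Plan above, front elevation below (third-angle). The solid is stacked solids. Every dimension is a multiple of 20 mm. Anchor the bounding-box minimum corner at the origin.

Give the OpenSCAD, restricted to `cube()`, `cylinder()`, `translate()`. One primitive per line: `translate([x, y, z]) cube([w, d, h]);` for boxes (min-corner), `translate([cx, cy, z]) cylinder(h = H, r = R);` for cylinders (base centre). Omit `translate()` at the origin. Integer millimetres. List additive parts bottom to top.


translate([160, 160, 0]) cylinder(h = 60, r = 160);
translate([160, 160, 60]) cylinder(h = 120, r = 100);
translate([80, 80, 180]) cube([160, 160, 80]);
translate([120, 120, 260]) cube([80, 80, 80]);
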